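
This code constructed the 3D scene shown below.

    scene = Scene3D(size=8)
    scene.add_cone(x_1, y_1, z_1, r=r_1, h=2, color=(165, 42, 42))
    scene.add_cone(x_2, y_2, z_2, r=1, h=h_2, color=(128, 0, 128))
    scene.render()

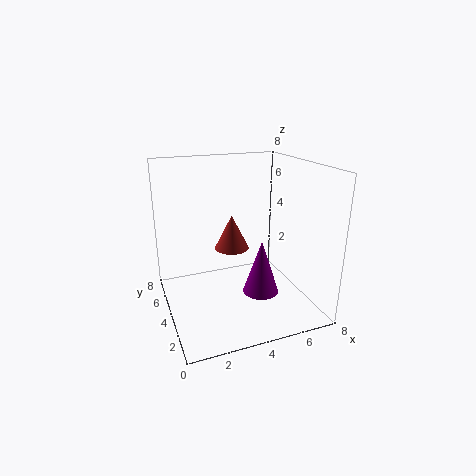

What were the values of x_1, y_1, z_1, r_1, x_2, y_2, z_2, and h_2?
x_1 = 4; y_1 = 5; z_1 = 3; r_1 = 1; x_2 = 5; y_2 = 3; z_2 = 1; h_2 = 3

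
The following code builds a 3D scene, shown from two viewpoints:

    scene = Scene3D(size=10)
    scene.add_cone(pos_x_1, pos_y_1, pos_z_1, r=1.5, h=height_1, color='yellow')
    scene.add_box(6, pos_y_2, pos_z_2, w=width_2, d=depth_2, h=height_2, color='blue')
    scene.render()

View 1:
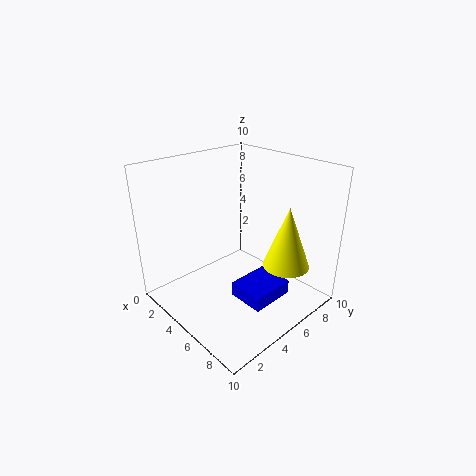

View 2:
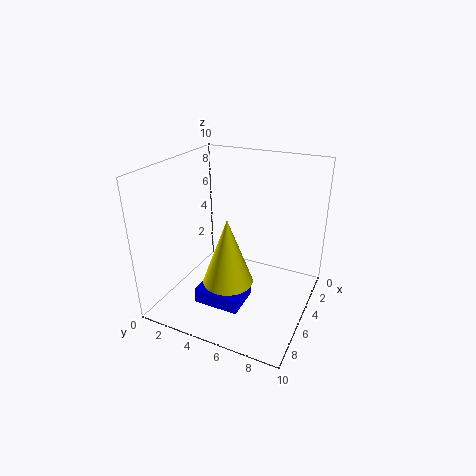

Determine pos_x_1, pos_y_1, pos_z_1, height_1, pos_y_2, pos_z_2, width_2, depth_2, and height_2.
pos_x_1 = 8.5, pos_y_1 = 6, pos_z_1 = 4, height_1 = 4, pos_y_2 = 3.5, pos_z_2 = 1.5, width_2 = 2.5, depth_2 = 3, height_2 = 1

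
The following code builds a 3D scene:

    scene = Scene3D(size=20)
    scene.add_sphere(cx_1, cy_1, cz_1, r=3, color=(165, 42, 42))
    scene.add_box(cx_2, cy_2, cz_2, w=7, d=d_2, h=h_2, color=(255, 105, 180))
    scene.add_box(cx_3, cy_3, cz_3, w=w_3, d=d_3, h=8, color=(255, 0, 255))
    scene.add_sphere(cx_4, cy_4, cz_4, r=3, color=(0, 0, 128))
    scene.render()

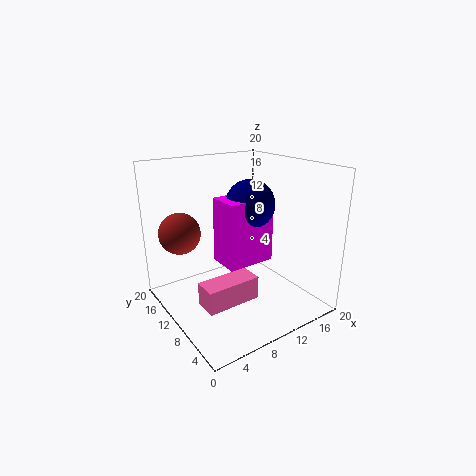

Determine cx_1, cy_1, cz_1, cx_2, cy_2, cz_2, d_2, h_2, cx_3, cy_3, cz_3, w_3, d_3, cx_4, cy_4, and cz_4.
cx_1 = 4
cy_1 = 16
cz_1 = 10
cx_2 = 2
cy_2 = 4
cz_2 = 4
d_2 = 3
h_2 = 3
cx_3 = 5
cy_3 = 4
cz_3 = 9
w_3 = 6
d_3 = 4
cx_4 = 9
cy_4 = 6
cz_4 = 16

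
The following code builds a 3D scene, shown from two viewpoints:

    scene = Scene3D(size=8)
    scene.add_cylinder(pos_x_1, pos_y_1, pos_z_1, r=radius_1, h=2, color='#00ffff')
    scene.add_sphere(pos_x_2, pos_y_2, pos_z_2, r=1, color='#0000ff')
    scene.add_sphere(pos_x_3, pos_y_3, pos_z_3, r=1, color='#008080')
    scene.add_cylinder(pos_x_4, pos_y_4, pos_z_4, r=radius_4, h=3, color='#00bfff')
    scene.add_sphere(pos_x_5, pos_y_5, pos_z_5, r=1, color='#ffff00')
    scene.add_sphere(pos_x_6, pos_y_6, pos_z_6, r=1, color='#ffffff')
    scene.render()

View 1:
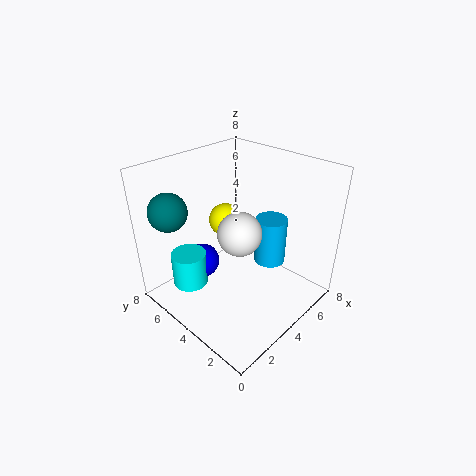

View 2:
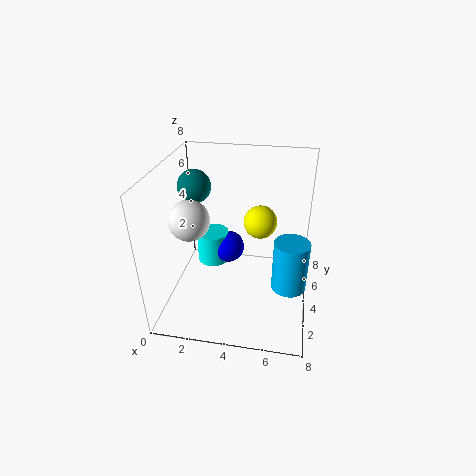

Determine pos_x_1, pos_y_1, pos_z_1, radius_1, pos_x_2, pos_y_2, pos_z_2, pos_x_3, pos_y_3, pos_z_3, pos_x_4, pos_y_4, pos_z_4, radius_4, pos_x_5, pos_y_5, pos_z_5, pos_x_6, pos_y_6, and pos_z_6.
pos_x_1 = 2; pos_y_1 = 6; pos_z_1 = 1; radius_1 = 1; pos_x_2 = 3; pos_y_2 = 6; pos_z_2 = 2; pos_x_3 = 1; pos_y_3 = 6; pos_z_3 = 6; pos_x_4 = 7; pos_y_4 = 4; pos_z_4 = 1; radius_4 = 1; pos_x_5 = 5; pos_y_5 = 6; pos_z_5 = 4; pos_x_6 = 2; pos_y_6 = 2; pos_z_6 = 6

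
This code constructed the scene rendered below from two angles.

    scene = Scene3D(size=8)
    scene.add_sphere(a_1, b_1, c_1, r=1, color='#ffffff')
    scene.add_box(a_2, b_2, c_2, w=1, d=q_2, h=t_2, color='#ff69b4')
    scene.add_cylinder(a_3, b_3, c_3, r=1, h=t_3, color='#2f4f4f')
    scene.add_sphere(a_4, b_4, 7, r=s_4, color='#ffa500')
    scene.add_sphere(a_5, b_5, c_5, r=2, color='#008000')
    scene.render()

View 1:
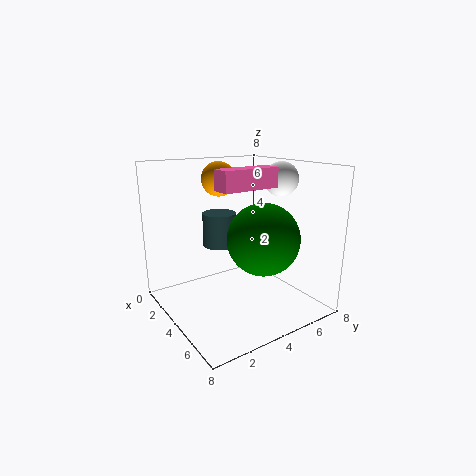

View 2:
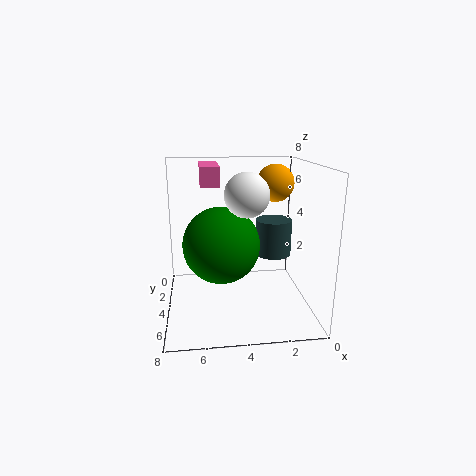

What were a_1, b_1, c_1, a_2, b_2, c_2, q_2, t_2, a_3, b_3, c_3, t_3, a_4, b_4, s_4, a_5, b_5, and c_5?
a_1 = 4
b_1 = 7
c_1 = 7
a_2 = 5
b_2 = 2
c_2 = 7
q_2 = 3
t_2 = 1
a_3 = 2
b_3 = 4
c_3 = 3
t_3 = 2
a_4 = 2
b_4 = 4
s_4 = 1
a_5 = 5
b_5 = 5
c_5 = 4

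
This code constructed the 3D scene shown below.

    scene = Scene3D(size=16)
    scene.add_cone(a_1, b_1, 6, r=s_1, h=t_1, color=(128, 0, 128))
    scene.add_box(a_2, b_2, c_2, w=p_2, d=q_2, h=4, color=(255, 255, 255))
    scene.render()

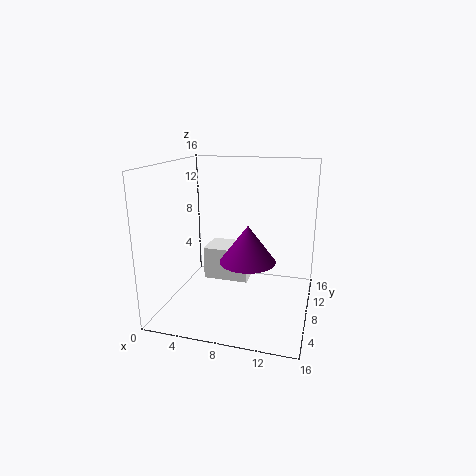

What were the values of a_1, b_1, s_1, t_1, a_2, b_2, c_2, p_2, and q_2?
a_1 = 9.5, b_1 = 6.5, s_1 = 3, t_1 = 4, a_2 = 3, b_2 = 10, c_2 = 1.5, p_2 = 5.5, q_2 = 4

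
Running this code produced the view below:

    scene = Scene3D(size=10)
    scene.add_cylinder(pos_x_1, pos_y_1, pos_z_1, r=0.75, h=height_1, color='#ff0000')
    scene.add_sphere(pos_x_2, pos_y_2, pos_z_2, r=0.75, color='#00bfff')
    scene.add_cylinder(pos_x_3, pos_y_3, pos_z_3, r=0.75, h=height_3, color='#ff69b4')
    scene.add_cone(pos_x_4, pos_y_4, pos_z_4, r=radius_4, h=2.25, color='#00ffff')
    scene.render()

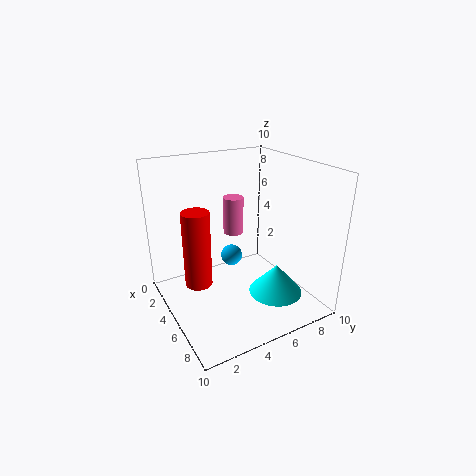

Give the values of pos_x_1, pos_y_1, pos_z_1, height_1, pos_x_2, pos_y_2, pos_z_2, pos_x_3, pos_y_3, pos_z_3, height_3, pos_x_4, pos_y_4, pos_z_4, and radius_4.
pos_x_1 = 8; pos_y_1 = 0.75; pos_z_1 = 4.5; height_1 = 4.25; pos_x_2 = 4.5; pos_y_2 = 4.75; pos_z_2 = 3.5; pos_x_3 = 3; pos_y_3 = 5.75; pos_z_3 = 4.5; height_3 = 2.75; pos_x_4 = 6; pos_y_4 = 7.75; pos_z_4 = 0.25; radius_4 = 2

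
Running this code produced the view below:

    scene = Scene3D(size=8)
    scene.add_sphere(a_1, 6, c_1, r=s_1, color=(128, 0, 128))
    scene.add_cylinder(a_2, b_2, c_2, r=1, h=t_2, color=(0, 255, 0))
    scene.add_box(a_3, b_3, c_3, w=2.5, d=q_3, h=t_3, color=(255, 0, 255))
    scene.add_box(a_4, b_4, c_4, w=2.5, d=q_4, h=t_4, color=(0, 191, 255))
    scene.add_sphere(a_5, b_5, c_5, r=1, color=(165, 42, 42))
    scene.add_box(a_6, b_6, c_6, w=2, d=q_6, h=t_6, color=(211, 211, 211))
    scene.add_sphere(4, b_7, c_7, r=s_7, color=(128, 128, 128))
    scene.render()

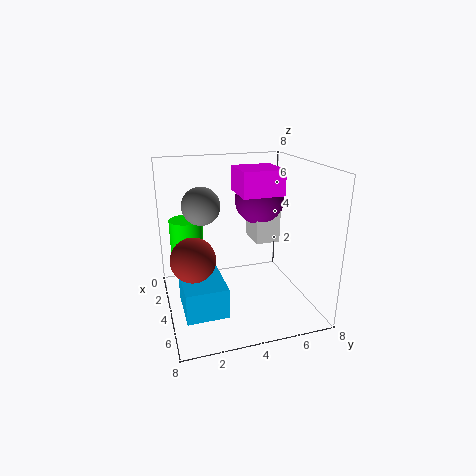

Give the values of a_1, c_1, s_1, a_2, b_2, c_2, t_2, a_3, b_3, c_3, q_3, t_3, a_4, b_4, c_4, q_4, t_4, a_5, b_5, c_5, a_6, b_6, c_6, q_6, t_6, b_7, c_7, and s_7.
a_1 = 2, c_1 = 5.5, s_1 = 1.5, a_2 = 1.5, b_2 = 1.5, c_2 = 2.5, t_2 = 2, a_3 = 1, b_3 = 4.5, c_3 = 6, q_3 = 2.5, t_3 = 1.5, a_4 = 5, b_4 = 0.5, c_4 = 1.5, q_4 = 2, t_4 = 1.5, a_5 = 7, b_5 = 1, c_5 = 4.5, a_6 = 1, b_6 = 5.5, c_6 = 3, q_6 = 1.5, t_6 = 2, b_7 = 2, c_7 = 6, s_7 = 1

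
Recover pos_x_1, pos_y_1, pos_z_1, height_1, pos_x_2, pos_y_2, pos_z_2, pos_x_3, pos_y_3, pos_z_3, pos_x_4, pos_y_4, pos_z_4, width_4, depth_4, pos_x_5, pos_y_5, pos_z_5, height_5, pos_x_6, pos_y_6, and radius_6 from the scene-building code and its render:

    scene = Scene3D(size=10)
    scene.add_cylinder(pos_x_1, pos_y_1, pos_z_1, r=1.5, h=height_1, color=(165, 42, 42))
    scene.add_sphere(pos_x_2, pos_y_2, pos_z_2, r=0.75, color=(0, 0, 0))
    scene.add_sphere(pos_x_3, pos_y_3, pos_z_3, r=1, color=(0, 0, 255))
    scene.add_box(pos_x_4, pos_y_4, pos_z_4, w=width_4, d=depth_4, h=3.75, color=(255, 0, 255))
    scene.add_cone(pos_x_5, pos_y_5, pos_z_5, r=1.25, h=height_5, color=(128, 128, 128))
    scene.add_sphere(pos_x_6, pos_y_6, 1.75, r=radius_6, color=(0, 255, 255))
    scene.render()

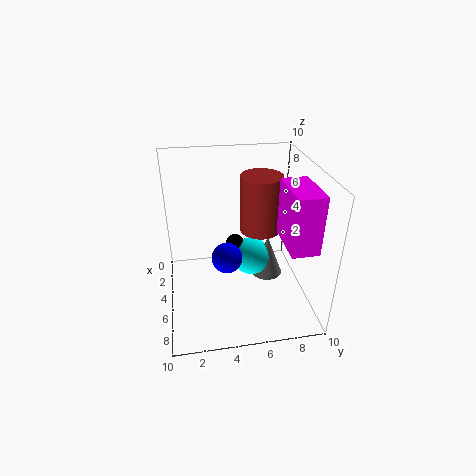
pos_x_1 = 3.25, pos_y_1 = 7, pos_z_1 = 4.5, height_1 = 4.25, pos_x_2 = 2.25, pos_y_2 = 5.25, pos_z_2 = 2.75, pos_x_3 = 6.5, pos_y_3 = 4, pos_z_3 = 4.5, pos_x_4 = 5.75, pos_y_4 = 7.5, pos_z_4 = 5.75, width_4 = 3.25, depth_4 = 1.75, pos_x_5 = 3, pos_y_5 = 7.75, pos_z_5 = 0.25, height_5 = 3.25, pos_x_6 = 2.75, pos_y_6 = 6.5, radius_6 = 1.5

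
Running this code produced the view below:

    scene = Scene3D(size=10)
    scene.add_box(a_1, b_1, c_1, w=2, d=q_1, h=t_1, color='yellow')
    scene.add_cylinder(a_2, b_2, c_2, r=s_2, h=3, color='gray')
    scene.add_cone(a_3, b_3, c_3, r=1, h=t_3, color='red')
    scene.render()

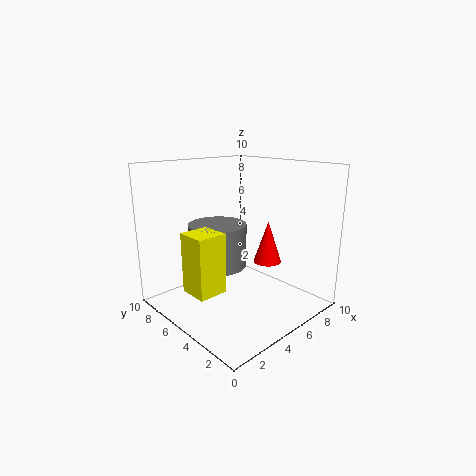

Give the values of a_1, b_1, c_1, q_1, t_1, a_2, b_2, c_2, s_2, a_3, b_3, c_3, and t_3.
a_1 = 1; b_1 = 4; c_1 = 2; q_1 = 2; t_1 = 4; a_2 = 4; b_2 = 6; c_2 = 3; s_2 = 2; a_3 = 7; b_3 = 4; c_3 = 3; t_3 = 3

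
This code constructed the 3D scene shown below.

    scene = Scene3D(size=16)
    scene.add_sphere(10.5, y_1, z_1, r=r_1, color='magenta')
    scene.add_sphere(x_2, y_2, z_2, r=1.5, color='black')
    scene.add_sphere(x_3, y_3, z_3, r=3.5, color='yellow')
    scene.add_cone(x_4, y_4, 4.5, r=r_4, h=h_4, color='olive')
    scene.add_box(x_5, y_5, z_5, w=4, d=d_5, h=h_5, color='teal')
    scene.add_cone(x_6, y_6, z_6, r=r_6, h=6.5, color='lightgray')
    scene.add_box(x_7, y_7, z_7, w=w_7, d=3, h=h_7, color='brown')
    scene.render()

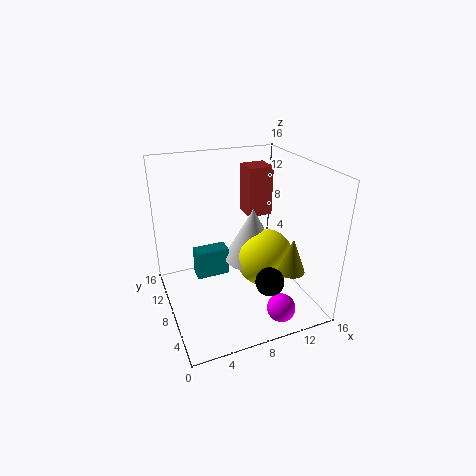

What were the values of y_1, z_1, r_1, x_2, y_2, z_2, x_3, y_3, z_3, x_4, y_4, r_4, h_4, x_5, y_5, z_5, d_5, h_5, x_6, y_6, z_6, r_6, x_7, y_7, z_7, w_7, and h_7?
y_1 = 2
z_1 = 2
r_1 = 1.5
x_2 = 9.5
y_2 = 3
z_2 = 5
x_3 = 12
y_3 = 9
z_3 = 4
x_4 = 13
y_4 = 4.5
r_4 = 1.5
h_4 = 4
x_5 = 4
y_5 = 11
z_5 = 1.5
d_5 = 2
h_5 = 3.5
x_6 = 11
y_6 = 10.5
z_6 = 3.5
r_6 = 3.5
x_7 = 11
y_7 = 11.5
z_7 = 8.5
w_7 = 3
h_7 = 6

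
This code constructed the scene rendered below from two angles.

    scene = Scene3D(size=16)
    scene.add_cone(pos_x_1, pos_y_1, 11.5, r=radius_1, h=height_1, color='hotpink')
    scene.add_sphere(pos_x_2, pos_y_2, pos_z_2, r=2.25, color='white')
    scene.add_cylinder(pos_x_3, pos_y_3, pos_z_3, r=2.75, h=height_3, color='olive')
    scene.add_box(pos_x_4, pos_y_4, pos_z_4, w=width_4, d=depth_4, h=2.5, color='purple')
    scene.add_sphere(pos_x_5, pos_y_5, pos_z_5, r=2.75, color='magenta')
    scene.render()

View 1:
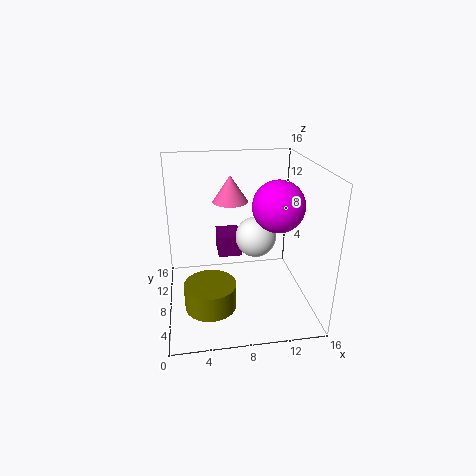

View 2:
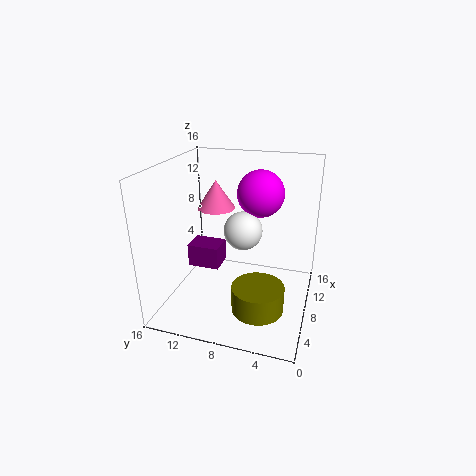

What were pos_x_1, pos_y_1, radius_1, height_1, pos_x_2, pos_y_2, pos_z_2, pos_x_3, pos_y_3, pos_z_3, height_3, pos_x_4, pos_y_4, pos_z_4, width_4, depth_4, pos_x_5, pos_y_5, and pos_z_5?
pos_x_1 = 7.5
pos_y_1 = 10.25
radius_1 = 2
height_1 = 3
pos_x_2 = 10
pos_y_2 = 8
pos_z_2 = 8
pos_x_3 = 4.5
pos_y_3 = 4.75
pos_z_3 = 1.75
height_3 = 2.75
pos_x_4 = 6
pos_y_4 = 9.75
pos_z_4 = 4.75
width_4 = 2.75
depth_4 = 3.5
pos_x_5 = 12
pos_y_5 = 6.5
pos_z_5 = 12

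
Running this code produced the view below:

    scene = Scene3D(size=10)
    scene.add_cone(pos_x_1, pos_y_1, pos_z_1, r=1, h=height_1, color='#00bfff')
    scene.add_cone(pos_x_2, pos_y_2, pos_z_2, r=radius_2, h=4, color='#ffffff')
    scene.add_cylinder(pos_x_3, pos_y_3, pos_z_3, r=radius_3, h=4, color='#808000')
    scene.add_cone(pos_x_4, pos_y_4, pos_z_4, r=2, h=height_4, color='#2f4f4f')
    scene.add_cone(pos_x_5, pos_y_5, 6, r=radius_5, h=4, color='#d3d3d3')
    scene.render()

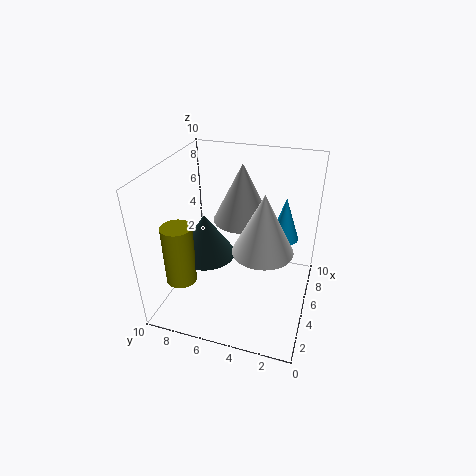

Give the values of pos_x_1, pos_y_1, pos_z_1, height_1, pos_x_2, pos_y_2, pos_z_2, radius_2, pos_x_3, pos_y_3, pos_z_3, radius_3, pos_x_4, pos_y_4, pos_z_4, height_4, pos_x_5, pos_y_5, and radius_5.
pos_x_1 = 6; pos_y_1 = 2; pos_z_1 = 5; height_1 = 3; pos_x_2 = 4; pos_y_2 = 3; pos_z_2 = 5; radius_2 = 2; pos_x_3 = 2; pos_y_3 = 8; pos_z_3 = 3; radius_3 = 1; pos_x_4 = 4; pos_y_4 = 7; pos_z_4 = 4; height_4 = 3; pos_x_5 = 6; pos_y_5 = 5; radius_5 = 2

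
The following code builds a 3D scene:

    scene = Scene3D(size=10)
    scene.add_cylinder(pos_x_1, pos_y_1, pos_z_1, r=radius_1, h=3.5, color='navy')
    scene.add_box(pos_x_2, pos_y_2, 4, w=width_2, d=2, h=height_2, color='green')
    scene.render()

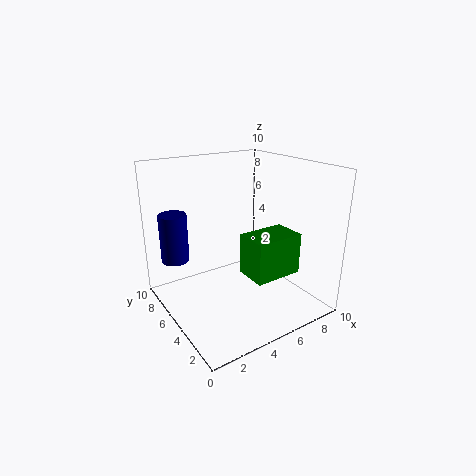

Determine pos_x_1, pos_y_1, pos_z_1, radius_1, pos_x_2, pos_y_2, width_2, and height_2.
pos_x_1 = 1.5
pos_y_1 = 8
pos_z_1 = 3
radius_1 = 1
pos_x_2 = 3.5
pos_y_2 = 0.5
width_2 = 3
height_2 = 2.5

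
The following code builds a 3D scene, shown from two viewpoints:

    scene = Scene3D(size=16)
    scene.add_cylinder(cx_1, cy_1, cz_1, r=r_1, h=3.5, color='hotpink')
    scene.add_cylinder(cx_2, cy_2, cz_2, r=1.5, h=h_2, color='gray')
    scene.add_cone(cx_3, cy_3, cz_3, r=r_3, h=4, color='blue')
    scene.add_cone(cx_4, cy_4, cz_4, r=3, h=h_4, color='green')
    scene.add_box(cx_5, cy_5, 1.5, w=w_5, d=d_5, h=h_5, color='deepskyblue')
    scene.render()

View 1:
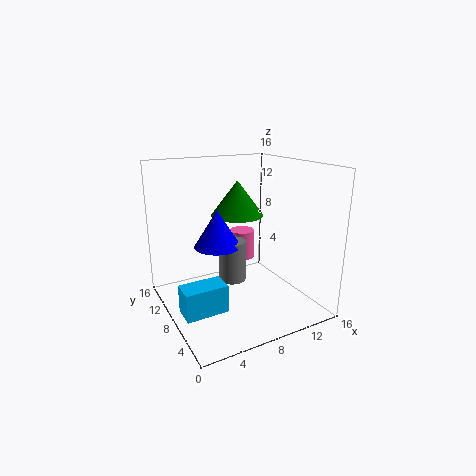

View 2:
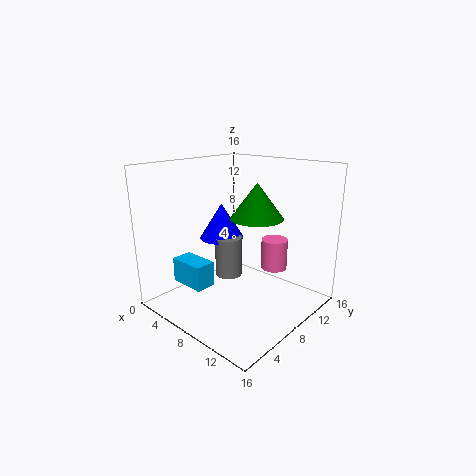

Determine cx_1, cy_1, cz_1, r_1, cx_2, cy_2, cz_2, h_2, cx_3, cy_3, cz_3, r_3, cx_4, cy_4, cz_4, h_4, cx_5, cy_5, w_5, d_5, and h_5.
cx_1 = 10.5, cy_1 = 11.5, cz_1 = 4, r_1 = 1.5, cx_2 = 7, cy_2 = 7.5, cz_2 = 3.5, h_2 = 4.5, cx_3 = 5.5, cy_3 = 8, cz_3 = 7.5, r_3 = 2.5, cx_4 = 9, cy_4 = 10, cz_4 = 10, h_4 = 4, cx_5 = 0.5, cy_5 = 4.5, w_5 = 4.5, d_5 = 2.5, h_5 = 3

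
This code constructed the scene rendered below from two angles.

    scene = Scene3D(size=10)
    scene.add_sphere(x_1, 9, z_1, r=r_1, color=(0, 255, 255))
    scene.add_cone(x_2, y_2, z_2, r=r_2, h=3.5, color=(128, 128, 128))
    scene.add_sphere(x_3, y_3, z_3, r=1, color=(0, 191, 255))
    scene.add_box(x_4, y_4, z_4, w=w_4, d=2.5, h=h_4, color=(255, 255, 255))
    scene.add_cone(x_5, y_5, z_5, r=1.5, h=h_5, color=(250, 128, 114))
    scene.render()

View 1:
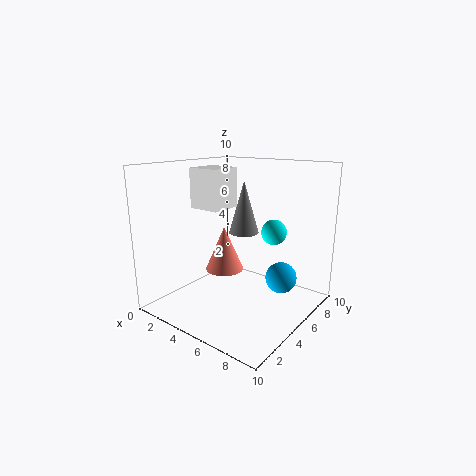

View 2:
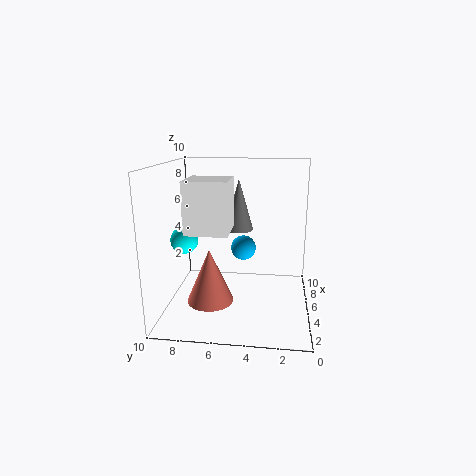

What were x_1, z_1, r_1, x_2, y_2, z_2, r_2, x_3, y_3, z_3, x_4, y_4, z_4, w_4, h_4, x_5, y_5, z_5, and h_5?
x_1 = 5.5, z_1 = 4.5, r_1 = 1, x_2 = 5.5, y_2 = 5, z_2 = 5.5, r_2 = 1, x_3 = 8.5, y_3 = 5, z_3 = 3, x_4 = 0.5, y_4 = 5, z_4 = 6.5, w_4 = 2.5, h_4 = 3, x_5 = 2.5, y_5 = 6.5, z_5 = 1.5, h_5 = 3.5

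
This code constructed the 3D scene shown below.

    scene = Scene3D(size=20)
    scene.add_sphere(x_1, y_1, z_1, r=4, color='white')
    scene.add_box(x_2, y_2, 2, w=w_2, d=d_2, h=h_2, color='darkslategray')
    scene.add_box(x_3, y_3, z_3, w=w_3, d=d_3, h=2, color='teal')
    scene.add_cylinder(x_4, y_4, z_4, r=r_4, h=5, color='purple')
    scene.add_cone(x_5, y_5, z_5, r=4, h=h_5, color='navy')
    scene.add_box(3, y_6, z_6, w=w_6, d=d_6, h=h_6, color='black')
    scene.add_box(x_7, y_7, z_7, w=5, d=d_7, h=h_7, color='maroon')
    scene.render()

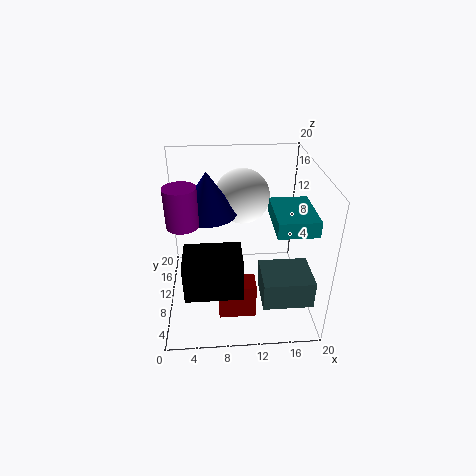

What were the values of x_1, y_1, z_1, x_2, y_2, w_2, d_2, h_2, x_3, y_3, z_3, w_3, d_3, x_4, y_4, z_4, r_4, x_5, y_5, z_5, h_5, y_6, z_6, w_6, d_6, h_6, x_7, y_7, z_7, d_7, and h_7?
x_1 = 11; y_1 = 15; z_1 = 14; x_2 = 13; y_2 = 4; w_2 = 7; d_2 = 6; h_2 = 4; x_3 = 14; y_3 = 3; z_3 = 14; w_3 = 5; d_3 = 7; x_4 = 3; y_4 = 7; z_4 = 14; r_4 = 2; x_5 = 6; y_5 = 12; z_5 = 13; h_5 = 6; y_6 = 1; z_6 = 7; w_6 = 7; d_6 = 5; h_6 = 5; x_7 = 7; y_7 = 4; z_7 = 1; d_7 = 3; h_7 = 5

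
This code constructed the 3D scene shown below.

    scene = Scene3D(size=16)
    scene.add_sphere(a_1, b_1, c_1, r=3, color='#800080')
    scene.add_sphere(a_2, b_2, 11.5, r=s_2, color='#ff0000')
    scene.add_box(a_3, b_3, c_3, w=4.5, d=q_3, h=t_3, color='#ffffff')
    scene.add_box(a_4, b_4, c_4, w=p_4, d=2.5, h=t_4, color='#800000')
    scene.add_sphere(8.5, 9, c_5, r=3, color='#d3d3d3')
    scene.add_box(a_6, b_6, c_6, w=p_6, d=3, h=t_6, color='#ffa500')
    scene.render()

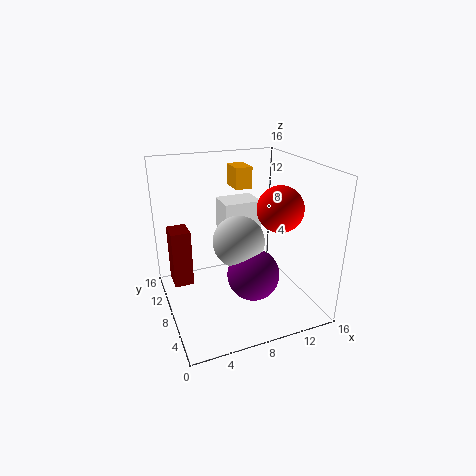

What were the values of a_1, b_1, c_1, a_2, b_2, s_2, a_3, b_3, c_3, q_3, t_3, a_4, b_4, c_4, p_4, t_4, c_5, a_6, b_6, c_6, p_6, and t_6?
a_1 = 9.5, b_1 = 7, c_1 = 3.5, a_2 = 12, b_2 = 6, s_2 = 2.5, a_3 = 7.5, b_3 = 10.5, c_3 = 4.5, q_3 = 3.5, t_3 = 6.5, a_4 = 0.5, b_4 = 7, c_4 = 4, p_4 = 2, t_4 = 6, c_5 = 7, a_6 = 9, b_6 = 11, c_6 = 12.5, p_6 = 2, t_6 = 2.5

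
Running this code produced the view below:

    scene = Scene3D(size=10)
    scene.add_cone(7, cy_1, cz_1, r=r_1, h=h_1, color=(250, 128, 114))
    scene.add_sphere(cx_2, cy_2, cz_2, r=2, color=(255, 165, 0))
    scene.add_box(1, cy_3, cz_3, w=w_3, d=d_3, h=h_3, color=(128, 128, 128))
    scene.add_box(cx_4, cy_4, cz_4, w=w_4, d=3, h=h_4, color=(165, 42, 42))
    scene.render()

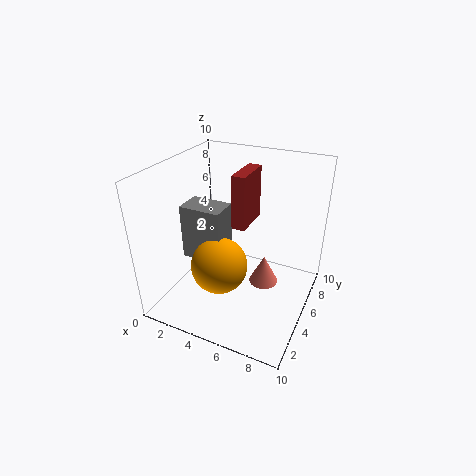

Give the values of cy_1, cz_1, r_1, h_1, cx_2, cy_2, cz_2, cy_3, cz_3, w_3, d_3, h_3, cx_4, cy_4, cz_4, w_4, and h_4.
cy_1 = 5; cz_1 = 2; r_1 = 1; h_1 = 2; cx_2 = 4; cy_2 = 4; cz_2 = 3; cy_3 = 4; cz_3 = 3; w_3 = 3; d_3 = 2; h_3 = 4; cx_4 = 4; cy_4 = 6; cz_4 = 5; w_4 = 1; h_4 = 4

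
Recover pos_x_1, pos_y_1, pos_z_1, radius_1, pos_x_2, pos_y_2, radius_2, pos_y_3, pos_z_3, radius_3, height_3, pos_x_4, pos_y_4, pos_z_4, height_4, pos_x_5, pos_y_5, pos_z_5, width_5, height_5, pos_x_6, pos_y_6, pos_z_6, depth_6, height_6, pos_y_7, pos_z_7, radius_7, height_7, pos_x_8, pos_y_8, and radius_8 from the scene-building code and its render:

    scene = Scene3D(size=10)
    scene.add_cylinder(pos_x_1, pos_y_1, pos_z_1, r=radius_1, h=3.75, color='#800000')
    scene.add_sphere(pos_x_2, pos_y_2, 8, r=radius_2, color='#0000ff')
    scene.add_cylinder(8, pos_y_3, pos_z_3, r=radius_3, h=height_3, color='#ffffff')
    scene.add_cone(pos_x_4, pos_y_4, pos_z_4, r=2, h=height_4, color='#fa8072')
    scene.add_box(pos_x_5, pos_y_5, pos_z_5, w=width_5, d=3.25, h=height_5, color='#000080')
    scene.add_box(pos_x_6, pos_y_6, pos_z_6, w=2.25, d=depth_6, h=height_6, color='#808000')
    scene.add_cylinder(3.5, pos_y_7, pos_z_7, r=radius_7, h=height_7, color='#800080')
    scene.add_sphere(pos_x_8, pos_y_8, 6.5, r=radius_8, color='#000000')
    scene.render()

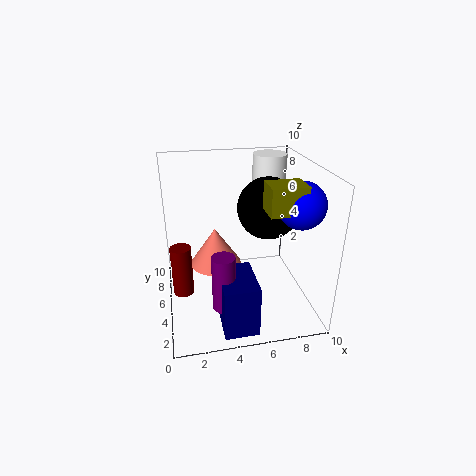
pos_x_1 = 1
pos_y_1 = 5.75
pos_z_1 = 0.5
radius_1 = 0.75
pos_x_2 = 8.5
pos_y_2 = 2.75
radius_2 = 1.5
pos_y_3 = 8
pos_z_3 = 6
radius_3 = 1.25
height_3 = 4
pos_x_4 = 3.75
pos_y_4 = 7.75
pos_z_4 = 1.5
height_4 = 3
pos_x_5 = 3.25
pos_y_5 = 0.5
pos_z_5 = 0.25
width_5 = 2.25
height_5 = 3.5
pos_x_6 = 6.25
pos_y_6 = 1.75
pos_z_6 = 7.75
depth_6 = 1.75
height_6 = 1.75
pos_y_7 = 2.25
pos_z_7 = 1.5
radius_7 = 0.75
height_7 = 3.75
pos_x_8 = 7.5
pos_y_8 = 6.25
radius_8 = 2.25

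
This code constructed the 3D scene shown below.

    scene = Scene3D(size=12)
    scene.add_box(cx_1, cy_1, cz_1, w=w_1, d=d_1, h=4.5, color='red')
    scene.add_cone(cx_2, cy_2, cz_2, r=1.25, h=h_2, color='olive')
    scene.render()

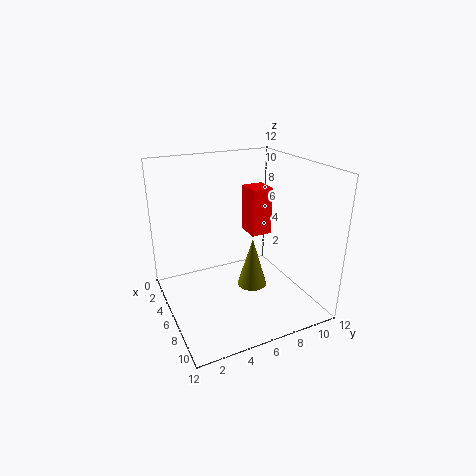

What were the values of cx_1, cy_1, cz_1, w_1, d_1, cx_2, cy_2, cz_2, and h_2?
cx_1 = 1.25; cy_1 = 8.75; cz_1 = 4.5; w_1 = 2.25; d_1 = 2; cx_2 = 6.75; cy_2 = 7; cz_2 = 1.75; h_2 = 4.25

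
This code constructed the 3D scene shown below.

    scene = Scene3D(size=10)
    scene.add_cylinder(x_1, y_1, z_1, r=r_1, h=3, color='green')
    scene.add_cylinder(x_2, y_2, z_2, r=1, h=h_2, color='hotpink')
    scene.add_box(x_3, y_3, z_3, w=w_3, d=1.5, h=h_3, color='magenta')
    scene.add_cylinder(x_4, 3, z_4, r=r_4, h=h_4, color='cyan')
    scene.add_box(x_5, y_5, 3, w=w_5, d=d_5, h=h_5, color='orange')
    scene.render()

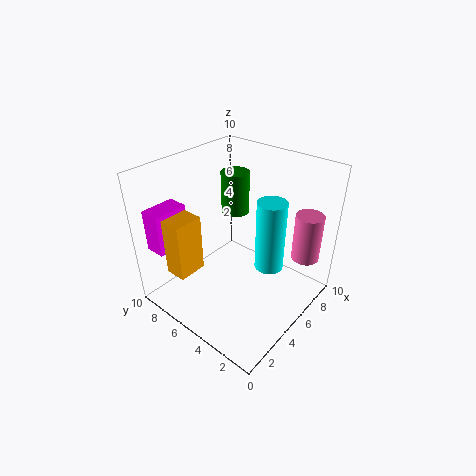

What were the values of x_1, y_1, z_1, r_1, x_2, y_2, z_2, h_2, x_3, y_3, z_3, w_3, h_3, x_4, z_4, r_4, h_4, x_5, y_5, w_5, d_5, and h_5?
x_1 = 6.5
y_1 = 6.5
z_1 = 6
r_1 = 1
x_2 = 8.5
y_2 = 1.5
z_2 = 3
h_2 = 3.5
x_3 = 1
y_3 = 8.5
z_3 = 4
w_3 = 2.5
h_3 = 3
x_4 = 6
z_4 = 3
r_4 = 1
h_4 = 5
x_5 = 1
y_5 = 6.5
w_5 = 2
d_5 = 1.5
h_5 = 4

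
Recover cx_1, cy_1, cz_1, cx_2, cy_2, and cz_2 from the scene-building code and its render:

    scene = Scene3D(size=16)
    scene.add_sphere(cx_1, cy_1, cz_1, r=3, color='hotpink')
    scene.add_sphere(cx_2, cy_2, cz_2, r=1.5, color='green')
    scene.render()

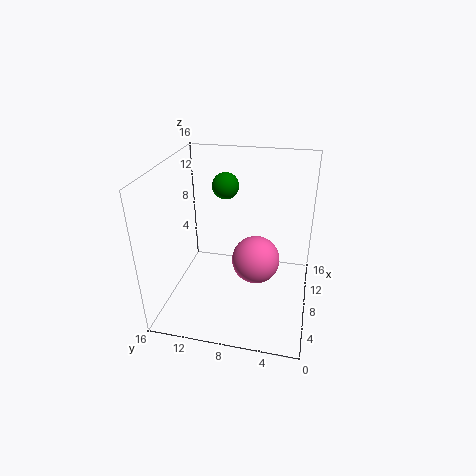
cx_1 = 11.5
cy_1 = 6.5
cz_1 = 3
cx_2 = 10.5
cy_2 = 10
cz_2 = 13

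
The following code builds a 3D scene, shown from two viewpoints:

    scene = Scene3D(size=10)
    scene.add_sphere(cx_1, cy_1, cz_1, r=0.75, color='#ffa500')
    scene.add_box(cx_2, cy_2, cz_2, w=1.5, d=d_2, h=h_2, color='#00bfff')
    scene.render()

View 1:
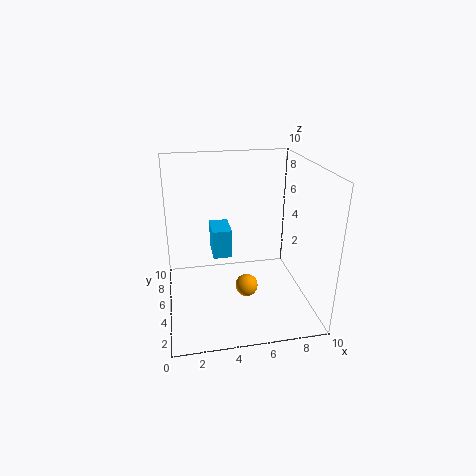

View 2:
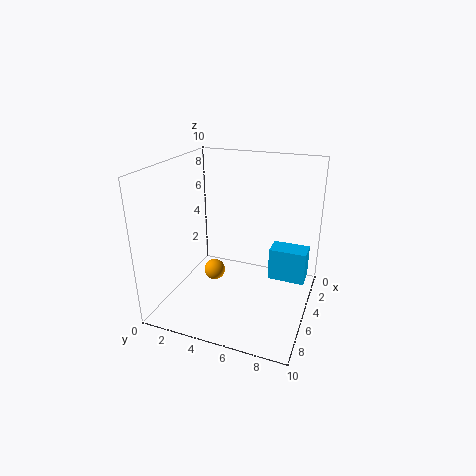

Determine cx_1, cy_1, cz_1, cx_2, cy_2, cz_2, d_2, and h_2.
cx_1 = 5.25
cy_1 = 3.25
cz_1 = 2.25
cx_2 = 3.5
cy_2 = 7.25
cz_2 = 2.25
d_2 = 2.5
h_2 = 2.25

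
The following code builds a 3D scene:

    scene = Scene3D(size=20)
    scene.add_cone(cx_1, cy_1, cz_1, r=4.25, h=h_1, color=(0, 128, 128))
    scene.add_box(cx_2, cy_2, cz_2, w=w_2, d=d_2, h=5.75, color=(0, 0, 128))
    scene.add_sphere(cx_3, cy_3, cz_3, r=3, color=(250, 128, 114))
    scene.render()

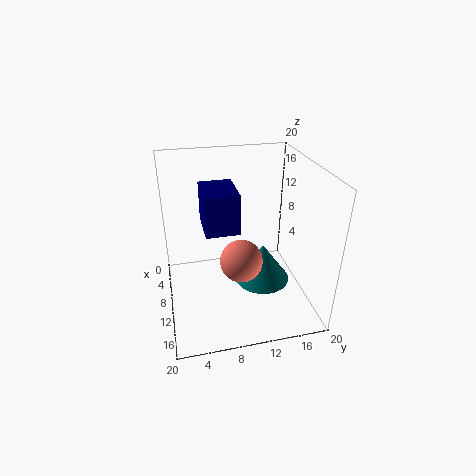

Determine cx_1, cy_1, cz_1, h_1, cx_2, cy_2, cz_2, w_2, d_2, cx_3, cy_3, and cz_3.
cx_1 = 7.75
cy_1 = 14.5
cz_1 = 0.75
h_1 = 6
cx_2 = 4.25
cy_2 = 5.5
cz_2 = 10.75
w_2 = 6.25
d_2 = 4.75
cx_3 = 11
cy_3 = 10.25
cz_3 = 6.75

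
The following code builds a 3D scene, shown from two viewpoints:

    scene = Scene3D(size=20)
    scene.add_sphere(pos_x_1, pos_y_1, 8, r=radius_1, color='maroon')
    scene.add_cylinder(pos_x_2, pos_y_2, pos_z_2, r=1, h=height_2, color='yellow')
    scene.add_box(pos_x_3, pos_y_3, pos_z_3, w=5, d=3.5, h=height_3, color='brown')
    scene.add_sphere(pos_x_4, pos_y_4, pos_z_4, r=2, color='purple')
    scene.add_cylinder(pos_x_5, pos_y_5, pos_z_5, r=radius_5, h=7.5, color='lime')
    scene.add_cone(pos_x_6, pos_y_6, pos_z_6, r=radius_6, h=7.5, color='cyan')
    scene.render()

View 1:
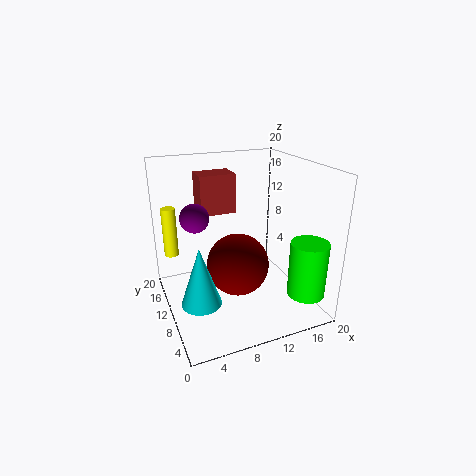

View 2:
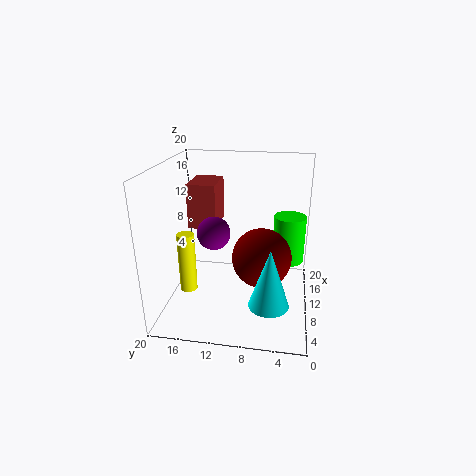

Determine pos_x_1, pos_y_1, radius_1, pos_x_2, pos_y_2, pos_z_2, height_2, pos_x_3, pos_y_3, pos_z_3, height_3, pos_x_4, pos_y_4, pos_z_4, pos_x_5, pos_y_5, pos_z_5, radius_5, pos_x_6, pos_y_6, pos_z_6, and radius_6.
pos_x_1 = 8.5, pos_y_1 = 6.5, radius_1 = 4, pos_x_2 = 1.5, pos_y_2 = 14.5, pos_z_2 = 7, height_2 = 7, pos_x_3 = 5.5, pos_y_3 = 12, pos_z_3 = 13, height_3 = 5.5, pos_x_4 = 4.5, pos_y_4 = 12, pos_z_4 = 13, pos_x_5 = 17, pos_y_5 = 3, pos_z_5 = 3.5, radius_5 = 2.5, pos_x_6 = 3, pos_y_6 = 5, pos_z_6 = 4.5, radius_6 = 2.5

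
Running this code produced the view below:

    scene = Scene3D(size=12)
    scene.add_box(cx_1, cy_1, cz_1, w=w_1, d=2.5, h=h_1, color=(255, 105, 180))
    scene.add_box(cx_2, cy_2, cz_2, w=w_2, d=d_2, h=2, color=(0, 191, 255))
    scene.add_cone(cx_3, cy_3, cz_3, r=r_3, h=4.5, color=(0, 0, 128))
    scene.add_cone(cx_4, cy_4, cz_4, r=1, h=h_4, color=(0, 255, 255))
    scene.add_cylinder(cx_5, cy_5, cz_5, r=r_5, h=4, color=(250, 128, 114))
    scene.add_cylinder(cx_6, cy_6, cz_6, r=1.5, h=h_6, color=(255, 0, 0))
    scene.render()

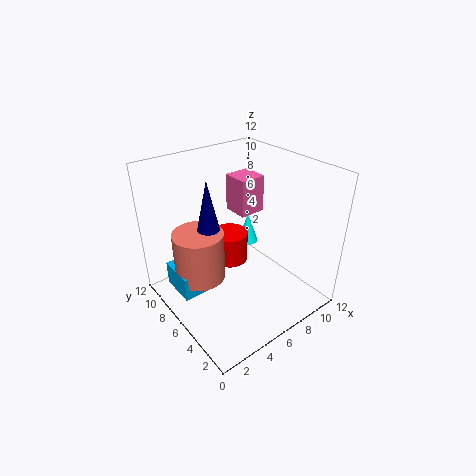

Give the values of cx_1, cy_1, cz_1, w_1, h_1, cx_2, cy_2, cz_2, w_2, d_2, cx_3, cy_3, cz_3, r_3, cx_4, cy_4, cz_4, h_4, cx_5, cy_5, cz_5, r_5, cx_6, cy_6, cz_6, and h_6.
cx_1 = 8.5
cy_1 = 8.5
cz_1 = 6
w_1 = 2.5
h_1 = 3.5
cx_2 = 0.5
cy_2 = 5.5
cz_2 = 2.5
w_2 = 2
d_2 = 3
cx_3 = 3.5
cy_3 = 6.5
cz_3 = 7
r_3 = 1
cx_4 = 10
cy_4 = 9.5
cz_4 = 2.5
h_4 = 3
cx_5 = 2.5
cy_5 = 6.5
cz_5 = 3.5
r_5 = 2
cx_6 = 5.5
cy_6 = 6.5
cz_6 = 4
h_6 = 2.5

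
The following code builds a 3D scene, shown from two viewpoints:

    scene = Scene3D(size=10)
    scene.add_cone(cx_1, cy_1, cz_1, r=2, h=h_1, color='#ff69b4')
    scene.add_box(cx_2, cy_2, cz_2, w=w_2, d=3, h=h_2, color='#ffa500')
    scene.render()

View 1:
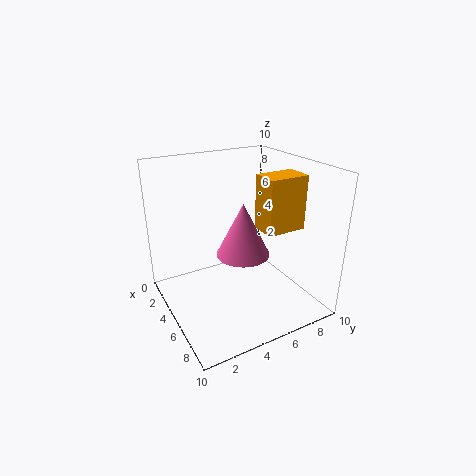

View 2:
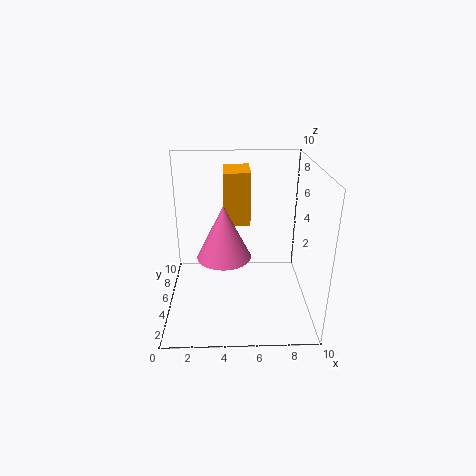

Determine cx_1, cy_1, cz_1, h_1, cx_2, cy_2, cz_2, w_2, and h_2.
cx_1 = 4; cy_1 = 6; cz_1 = 3; h_1 = 4; cx_2 = 4; cy_2 = 7; cz_2 = 5; w_2 = 2; h_2 = 4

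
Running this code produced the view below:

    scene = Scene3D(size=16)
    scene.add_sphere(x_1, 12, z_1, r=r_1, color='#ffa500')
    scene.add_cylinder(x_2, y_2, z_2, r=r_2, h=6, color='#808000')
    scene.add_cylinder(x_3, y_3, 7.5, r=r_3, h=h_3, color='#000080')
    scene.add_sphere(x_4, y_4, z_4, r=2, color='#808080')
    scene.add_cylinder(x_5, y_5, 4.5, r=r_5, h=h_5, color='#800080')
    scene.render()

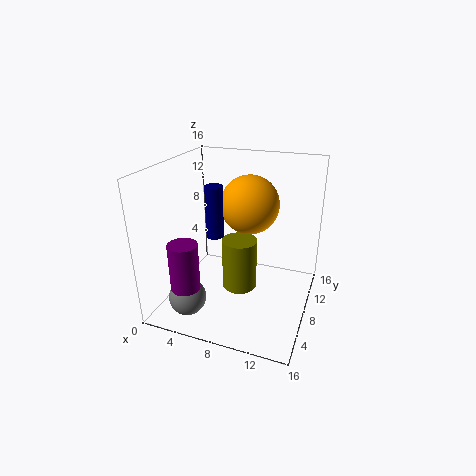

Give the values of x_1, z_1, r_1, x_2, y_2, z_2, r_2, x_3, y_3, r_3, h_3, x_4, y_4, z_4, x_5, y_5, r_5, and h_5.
x_1 = 8, z_1 = 10.5, r_1 = 3.5, x_2 = 8, y_2 = 8.5, z_2 = 1.5, r_2 = 2, x_3 = 5, y_3 = 8.5, r_3 = 1, h_3 = 6, x_4 = 4, y_4 = 3, z_4 = 2.5, x_5 = 4.5, y_5 = 2, r_5 = 1.5, h_5 = 5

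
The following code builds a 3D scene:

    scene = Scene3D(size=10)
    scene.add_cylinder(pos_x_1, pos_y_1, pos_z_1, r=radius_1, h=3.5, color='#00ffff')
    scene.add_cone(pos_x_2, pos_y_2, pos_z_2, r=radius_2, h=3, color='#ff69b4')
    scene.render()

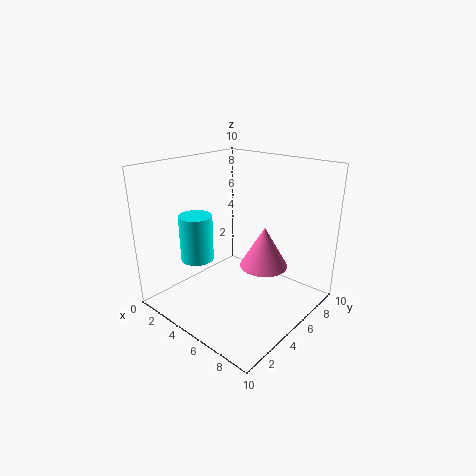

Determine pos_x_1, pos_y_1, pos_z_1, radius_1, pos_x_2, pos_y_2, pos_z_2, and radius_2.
pos_x_1 = 1.5, pos_y_1 = 4.25, pos_z_1 = 2.5, radius_1 = 1.25, pos_x_2 = 6, pos_y_2 = 6.75, pos_z_2 = 2.5, radius_2 = 1.75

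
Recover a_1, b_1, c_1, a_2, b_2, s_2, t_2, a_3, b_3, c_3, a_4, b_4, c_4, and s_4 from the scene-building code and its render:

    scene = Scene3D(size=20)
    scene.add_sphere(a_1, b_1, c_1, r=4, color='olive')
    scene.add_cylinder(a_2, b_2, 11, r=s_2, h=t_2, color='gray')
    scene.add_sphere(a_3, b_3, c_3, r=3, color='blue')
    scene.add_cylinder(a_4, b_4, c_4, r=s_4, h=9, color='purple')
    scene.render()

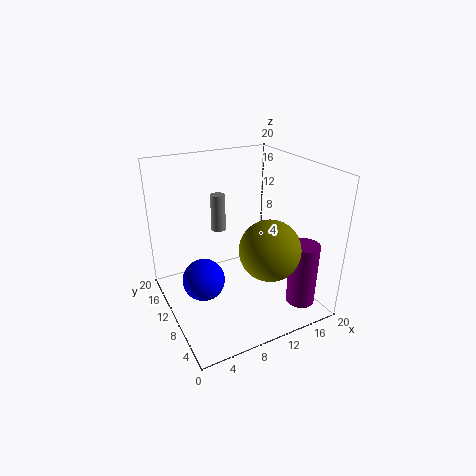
a_1 = 12
b_1 = 5
c_1 = 10
a_2 = 8
b_2 = 12
s_2 = 1
t_2 = 5
a_3 = 5
b_3 = 11
c_3 = 4
a_4 = 17
b_4 = 4
c_4 = 1
s_4 = 2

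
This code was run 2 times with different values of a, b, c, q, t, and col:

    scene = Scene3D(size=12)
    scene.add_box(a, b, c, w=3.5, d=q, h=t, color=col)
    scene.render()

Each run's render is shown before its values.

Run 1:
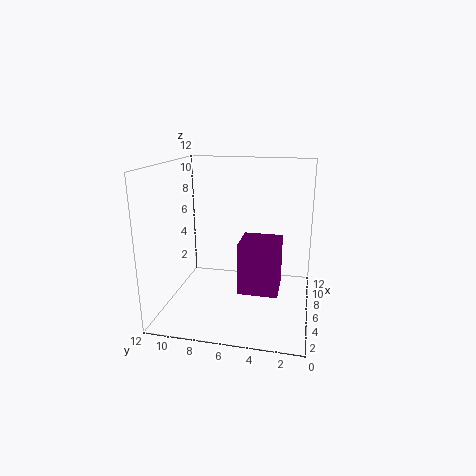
a = 5.5, b = 2.5, c = 1, q = 3.5, t = 4.5, col = 'purple'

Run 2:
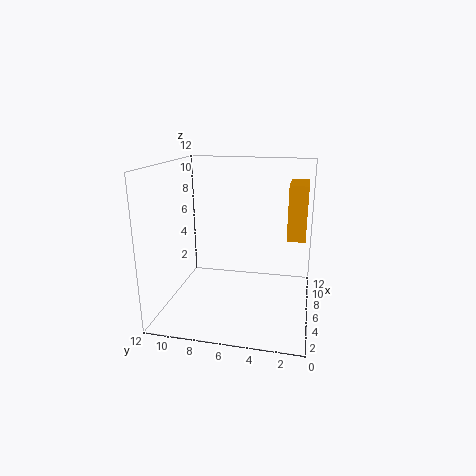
a = 6, b = 0.5, c = 6, q = 1.5, t = 4.5, col = 'orange'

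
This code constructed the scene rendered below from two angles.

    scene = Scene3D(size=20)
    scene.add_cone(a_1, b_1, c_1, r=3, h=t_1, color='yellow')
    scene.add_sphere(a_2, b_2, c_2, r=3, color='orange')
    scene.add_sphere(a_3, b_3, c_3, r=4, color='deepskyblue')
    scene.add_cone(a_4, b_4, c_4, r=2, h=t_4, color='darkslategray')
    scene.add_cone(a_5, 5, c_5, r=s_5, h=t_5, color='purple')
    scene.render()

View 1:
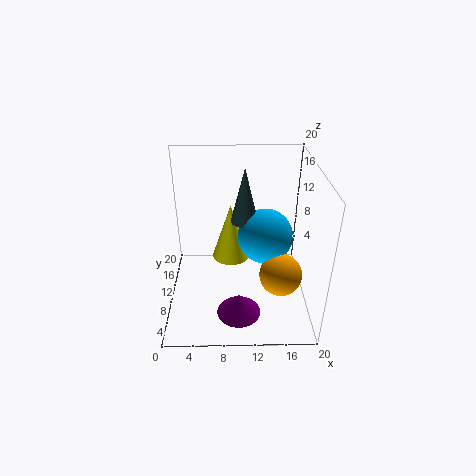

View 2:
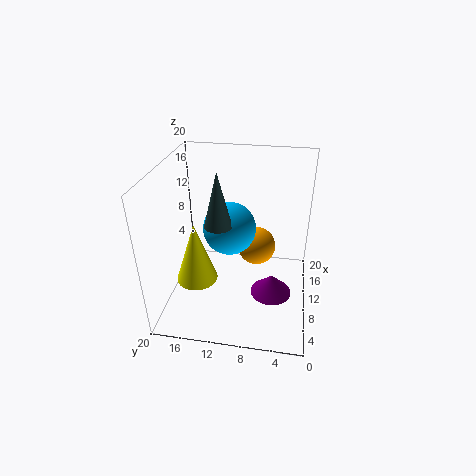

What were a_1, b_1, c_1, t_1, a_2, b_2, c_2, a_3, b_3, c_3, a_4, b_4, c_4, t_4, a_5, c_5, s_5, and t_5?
a_1 = 9
b_1 = 16
c_1 = 3
t_1 = 9
a_2 = 16
b_2 = 8
c_2 = 5
a_3 = 14
b_3 = 12
c_3 = 9
a_4 = 11
b_4 = 13
c_4 = 11
t_4 = 8
a_5 = 10
c_5 = 1
s_5 = 3
t_5 = 3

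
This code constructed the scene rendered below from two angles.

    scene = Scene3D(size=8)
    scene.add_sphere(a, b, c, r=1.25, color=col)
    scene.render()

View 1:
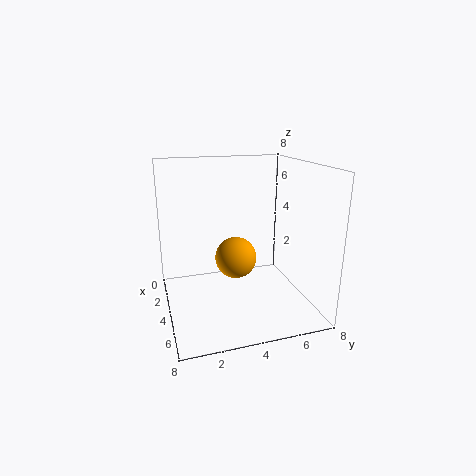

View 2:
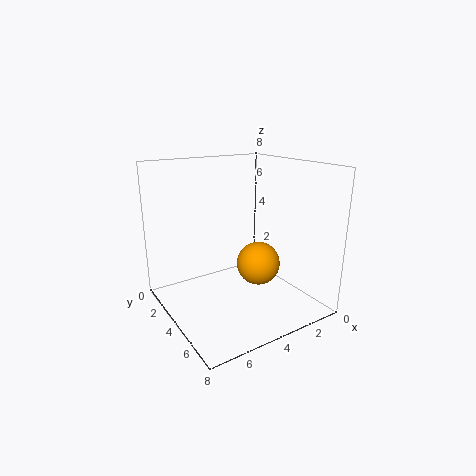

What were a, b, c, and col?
a = 2.75
b = 4.25
c = 2.25
col = 'orange'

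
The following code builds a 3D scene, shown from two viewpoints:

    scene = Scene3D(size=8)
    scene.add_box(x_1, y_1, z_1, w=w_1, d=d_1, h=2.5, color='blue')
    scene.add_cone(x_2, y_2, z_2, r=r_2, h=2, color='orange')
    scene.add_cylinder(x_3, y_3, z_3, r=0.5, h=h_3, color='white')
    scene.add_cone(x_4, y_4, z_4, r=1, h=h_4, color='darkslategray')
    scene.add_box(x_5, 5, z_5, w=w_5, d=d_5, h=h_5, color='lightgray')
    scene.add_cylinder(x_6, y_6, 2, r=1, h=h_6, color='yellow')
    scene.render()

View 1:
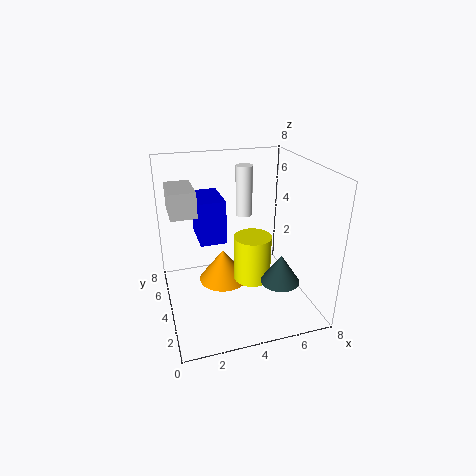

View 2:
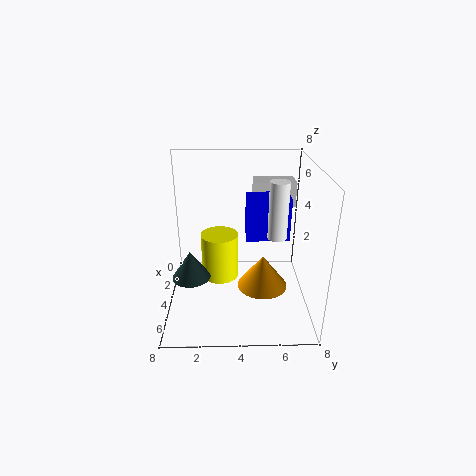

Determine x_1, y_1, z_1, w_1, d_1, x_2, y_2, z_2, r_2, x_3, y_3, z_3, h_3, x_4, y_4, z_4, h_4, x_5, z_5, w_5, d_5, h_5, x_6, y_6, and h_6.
x_1 = 2
y_1 = 4.5
z_1 = 3.5
w_1 = 1.5
d_1 = 2.5
x_2 = 3.5
y_2 = 5.5
z_2 = 0.5
r_2 = 1.5
x_3 = 5
y_3 = 6
z_3 = 4.5
h_3 = 3
x_4 = 5.5
y_4 = 1.5
z_4 = 2.5
h_4 = 1.5
x_5 = 0.5
z_5 = 5
w_5 = 1.5
d_5 = 2.5
h_5 = 1.5
x_6 = 4.5
y_6 = 3
h_6 = 2.5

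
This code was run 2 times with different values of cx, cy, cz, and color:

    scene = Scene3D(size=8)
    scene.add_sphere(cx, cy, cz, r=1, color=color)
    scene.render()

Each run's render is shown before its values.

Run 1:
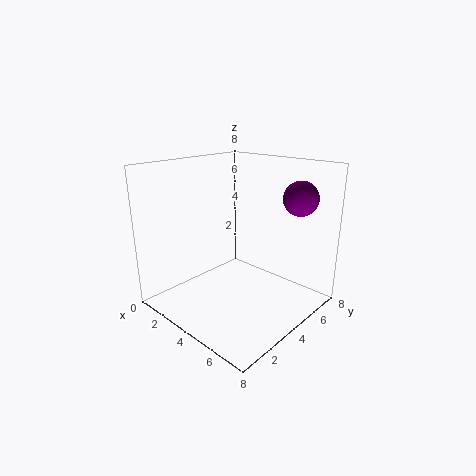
cx = 6, cy = 7, cz = 6, color = 'purple'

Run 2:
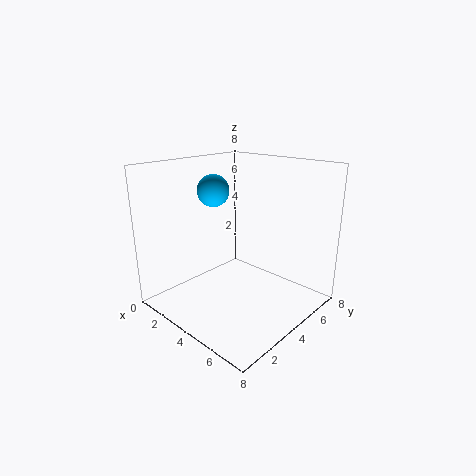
cx = 1, cy = 5, cz = 6, color = 'deepskyblue'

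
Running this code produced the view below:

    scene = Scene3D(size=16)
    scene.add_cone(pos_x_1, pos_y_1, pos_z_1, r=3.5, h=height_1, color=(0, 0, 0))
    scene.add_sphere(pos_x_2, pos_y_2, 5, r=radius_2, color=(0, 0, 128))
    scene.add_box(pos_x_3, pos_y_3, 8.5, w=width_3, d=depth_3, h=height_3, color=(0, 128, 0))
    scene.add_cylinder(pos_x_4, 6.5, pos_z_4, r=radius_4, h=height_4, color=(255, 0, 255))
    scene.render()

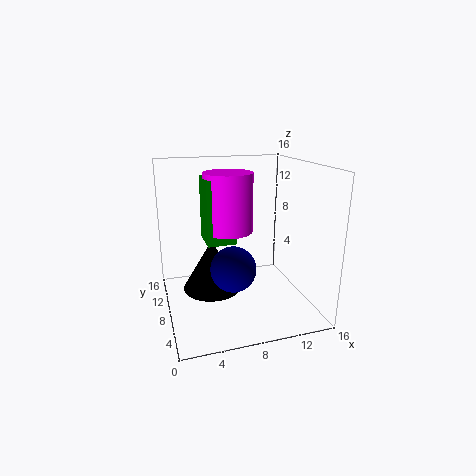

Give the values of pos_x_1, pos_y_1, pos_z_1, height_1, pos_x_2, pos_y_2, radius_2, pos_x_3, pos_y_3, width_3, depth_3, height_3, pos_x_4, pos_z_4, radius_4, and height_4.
pos_x_1 = 5.5; pos_y_1 = 10.5; pos_z_1 = 1; height_1 = 6; pos_x_2 = 7; pos_y_2 = 6.5; radius_2 = 2.5; pos_x_3 = 4; pos_y_3 = 5; width_3 = 3; depth_3 = 3.5; height_3 = 6.5; pos_x_4 = 6.5; pos_z_4 = 9.5; radius_4 = 2.5; height_4 = 6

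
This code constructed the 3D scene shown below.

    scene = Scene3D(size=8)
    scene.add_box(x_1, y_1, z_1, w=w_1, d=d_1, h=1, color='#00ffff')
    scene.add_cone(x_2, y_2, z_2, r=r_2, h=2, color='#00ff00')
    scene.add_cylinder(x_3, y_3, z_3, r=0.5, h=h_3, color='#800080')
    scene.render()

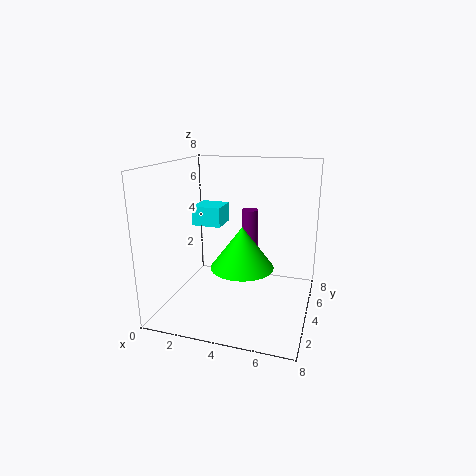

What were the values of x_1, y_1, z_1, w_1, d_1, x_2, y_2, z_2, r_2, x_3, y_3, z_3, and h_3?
x_1 = 2; y_1 = 2.5; z_1 = 5; w_1 = 1.5; d_1 = 1.5; x_2 = 5; y_2 = 1.5; z_2 = 3.5; r_2 = 1.5; x_3 = 4; y_3 = 6.5; z_3 = 2.5; h_3 = 2.5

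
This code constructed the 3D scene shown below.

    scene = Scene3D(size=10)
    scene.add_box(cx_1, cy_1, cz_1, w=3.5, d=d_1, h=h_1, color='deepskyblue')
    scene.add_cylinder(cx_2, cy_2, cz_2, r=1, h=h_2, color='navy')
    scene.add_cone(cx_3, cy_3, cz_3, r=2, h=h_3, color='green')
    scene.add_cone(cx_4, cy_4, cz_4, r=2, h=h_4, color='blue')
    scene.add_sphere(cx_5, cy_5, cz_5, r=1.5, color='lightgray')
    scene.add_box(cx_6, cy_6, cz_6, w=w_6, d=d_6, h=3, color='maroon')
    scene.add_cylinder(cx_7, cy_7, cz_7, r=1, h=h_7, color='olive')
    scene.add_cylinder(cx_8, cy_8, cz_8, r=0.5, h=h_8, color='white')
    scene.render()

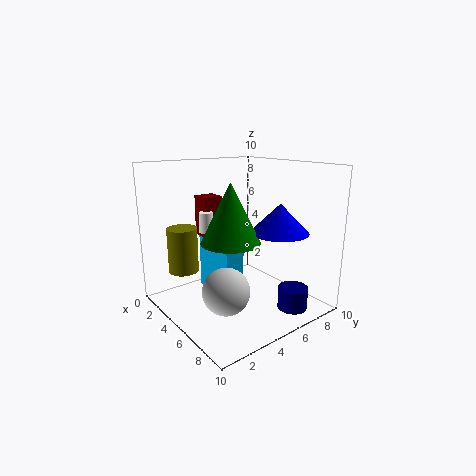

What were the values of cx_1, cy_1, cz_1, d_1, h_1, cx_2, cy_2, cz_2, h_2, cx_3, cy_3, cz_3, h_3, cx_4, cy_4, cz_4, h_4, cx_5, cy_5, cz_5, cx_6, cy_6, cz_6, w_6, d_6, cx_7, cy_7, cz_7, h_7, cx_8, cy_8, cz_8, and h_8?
cx_1 = 1.5, cy_1 = 4, cz_1 = 0.5, d_1 = 1.5, h_1 = 4, cx_2 = 8.5, cy_2 = 7, cz_2 = 0.5, h_2 = 1.5, cx_3 = 5.5, cy_3 = 4, cz_3 = 5, h_3 = 4, cx_4 = 7, cy_4 = 7, cz_4 = 5.5, h_4 = 2, cx_5 = 7, cy_5 = 2.5, cz_5 = 2.5, cx_6 = 1, cy_6 = 4, cz_6 = 4.5, w_6 = 1.5, d_6 = 1.5, cx_7 = 3.5, cy_7 = 1.5, cz_7 = 3, h_7 = 3, cx_8 = 2.5, cy_8 = 4, cz_8 = 5, h_8 = 1.5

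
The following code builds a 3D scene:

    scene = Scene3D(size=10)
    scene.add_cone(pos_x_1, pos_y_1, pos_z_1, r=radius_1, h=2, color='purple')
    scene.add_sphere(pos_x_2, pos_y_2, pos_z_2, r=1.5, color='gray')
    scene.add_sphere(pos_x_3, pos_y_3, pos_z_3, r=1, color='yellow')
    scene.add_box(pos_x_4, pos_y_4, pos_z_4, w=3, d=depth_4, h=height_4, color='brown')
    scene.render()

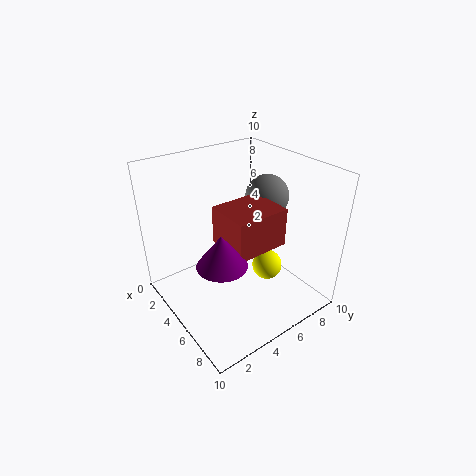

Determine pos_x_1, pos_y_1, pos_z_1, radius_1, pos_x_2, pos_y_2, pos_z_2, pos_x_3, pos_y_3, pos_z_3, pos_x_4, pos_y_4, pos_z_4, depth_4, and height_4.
pos_x_1 = 7.5; pos_y_1 = 2; pos_z_1 = 5.5; radius_1 = 1.5; pos_x_2 = 5; pos_y_2 = 7.5; pos_z_2 = 7.5; pos_x_3 = 7; pos_y_3 = 6; pos_z_3 = 3.5; pos_x_4 = 5; pos_y_4 = 3; pos_z_4 = 5.5; depth_4 = 3.5; height_4 = 2.5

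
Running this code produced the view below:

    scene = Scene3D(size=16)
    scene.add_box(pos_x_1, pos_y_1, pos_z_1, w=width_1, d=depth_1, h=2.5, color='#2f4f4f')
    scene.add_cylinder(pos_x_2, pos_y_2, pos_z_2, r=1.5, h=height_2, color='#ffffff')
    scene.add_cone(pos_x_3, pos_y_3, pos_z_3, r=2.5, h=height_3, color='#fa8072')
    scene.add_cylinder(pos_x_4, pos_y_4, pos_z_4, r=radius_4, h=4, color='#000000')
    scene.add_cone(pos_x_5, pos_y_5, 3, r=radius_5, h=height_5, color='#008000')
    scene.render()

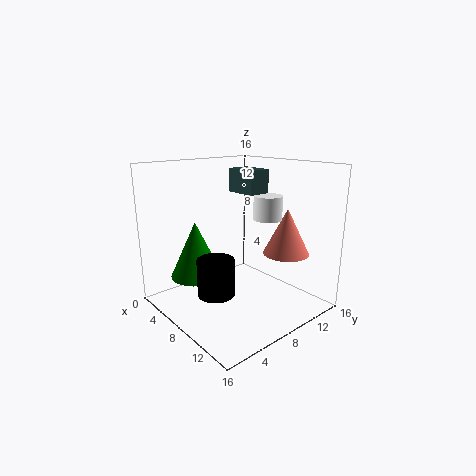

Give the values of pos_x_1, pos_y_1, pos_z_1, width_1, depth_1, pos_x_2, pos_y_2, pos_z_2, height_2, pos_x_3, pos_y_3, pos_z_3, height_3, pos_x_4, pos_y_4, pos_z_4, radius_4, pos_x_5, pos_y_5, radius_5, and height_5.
pos_x_1 = 6.5
pos_y_1 = 8
pos_z_1 = 13
width_1 = 3.5
depth_1 = 2.5
pos_x_2 = 11
pos_y_2 = 9.5
pos_z_2 = 10.5
height_2 = 2.5
pos_x_3 = 12
pos_y_3 = 11.5
pos_z_3 = 6.5
height_3 = 5
pos_x_4 = 8.5
pos_y_4 = 4.5
pos_z_4 = 2.5
radius_4 = 2
pos_x_5 = 4
pos_y_5 = 5
radius_5 = 3
height_5 = 6.5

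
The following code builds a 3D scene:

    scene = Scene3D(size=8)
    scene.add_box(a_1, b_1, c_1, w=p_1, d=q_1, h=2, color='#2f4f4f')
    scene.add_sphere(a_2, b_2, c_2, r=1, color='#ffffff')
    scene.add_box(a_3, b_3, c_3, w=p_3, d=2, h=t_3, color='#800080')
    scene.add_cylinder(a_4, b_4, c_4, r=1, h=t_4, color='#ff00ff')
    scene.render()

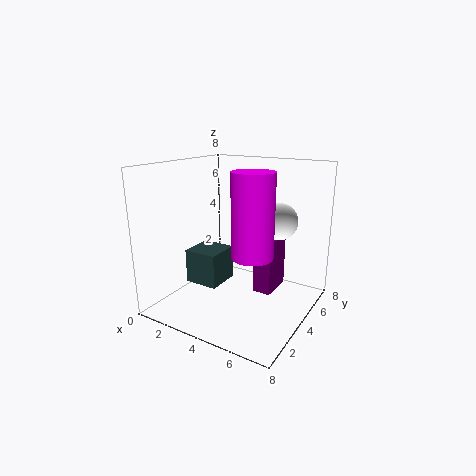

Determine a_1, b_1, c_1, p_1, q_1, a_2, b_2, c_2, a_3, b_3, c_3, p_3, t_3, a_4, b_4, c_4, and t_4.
a_1 = 1
b_1 = 3
c_1 = 1
p_1 = 2
q_1 = 2
a_2 = 6
b_2 = 5
c_2 = 5
a_3 = 5
b_3 = 4
c_3 = 1
p_3 = 1
t_3 = 3
a_4 = 6
b_4 = 2
c_4 = 4
t_4 = 4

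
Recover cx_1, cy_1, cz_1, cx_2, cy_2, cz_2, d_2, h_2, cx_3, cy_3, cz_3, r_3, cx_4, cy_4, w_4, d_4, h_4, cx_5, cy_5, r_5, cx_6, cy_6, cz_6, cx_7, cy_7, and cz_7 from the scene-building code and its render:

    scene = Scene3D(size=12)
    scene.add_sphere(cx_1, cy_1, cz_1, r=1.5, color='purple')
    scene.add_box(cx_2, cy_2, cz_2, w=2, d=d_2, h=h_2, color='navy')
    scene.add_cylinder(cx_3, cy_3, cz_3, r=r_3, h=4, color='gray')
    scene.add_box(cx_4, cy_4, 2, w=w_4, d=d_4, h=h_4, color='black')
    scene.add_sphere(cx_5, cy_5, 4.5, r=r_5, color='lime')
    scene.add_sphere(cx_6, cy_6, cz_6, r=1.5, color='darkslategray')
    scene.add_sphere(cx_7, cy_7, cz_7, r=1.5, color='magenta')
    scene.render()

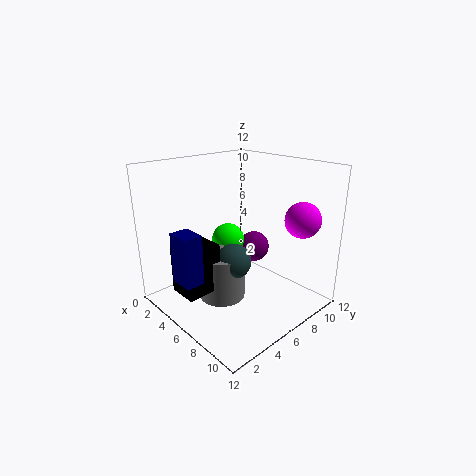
cx_1 = 3.5; cy_1 = 10.5; cz_1 = 3; cx_2 = 4.5; cy_2 = 0.5; cz_2 = 3.5; d_2 = 1.5; h_2 = 4; cx_3 = 5; cy_3 = 5; cz_3 = 0.5; r_3 = 2; cx_4 = 3.5; cy_4 = 1; w_4 = 2.5; d_4 = 3; h_4 = 4; cx_5 = 3; cy_5 = 7.5; r_5 = 1.5; cx_6 = 6; cy_6 = 5.5; cz_6 = 4; cx_7 = 9.5; cy_7 = 10; cz_7 = 7.5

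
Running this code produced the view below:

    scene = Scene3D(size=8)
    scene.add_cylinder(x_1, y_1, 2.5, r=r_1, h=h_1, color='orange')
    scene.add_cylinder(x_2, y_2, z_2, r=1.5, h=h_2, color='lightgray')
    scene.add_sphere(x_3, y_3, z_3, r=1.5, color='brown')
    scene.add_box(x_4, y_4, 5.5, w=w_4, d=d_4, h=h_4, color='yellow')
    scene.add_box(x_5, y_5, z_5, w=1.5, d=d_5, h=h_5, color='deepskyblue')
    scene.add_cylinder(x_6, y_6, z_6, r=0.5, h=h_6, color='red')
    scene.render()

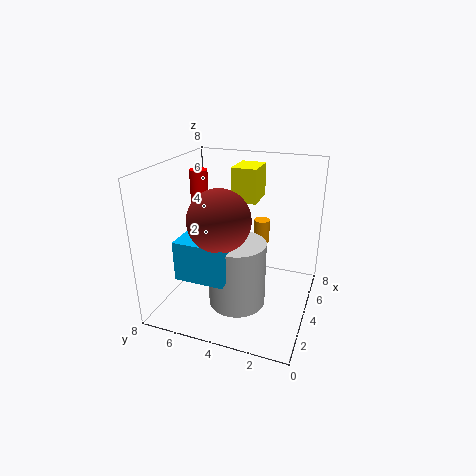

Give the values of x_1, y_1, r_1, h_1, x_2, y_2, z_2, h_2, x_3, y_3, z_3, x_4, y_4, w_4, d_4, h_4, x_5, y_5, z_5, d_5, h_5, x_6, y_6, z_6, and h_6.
x_1 = 7; y_1 = 3.5; r_1 = 0.5; h_1 = 1.5; x_2 = 2.5; y_2 = 3.5; z_2 = 1; h_2 = 3.5; x_3 = 1.5; y_3 = 4; z_3 = 6; x_4 = 5.5; y_4 = 3.5; w_4 = 2; d_4 = 1.5; h_4 = 2; x_5 = 0.5; y_5 = 3.5; z_5 = 3; d_5 = 2.5; h_5 = 2; x_6 = 4.5; y_6 = 6.5; z_6 = 3.5; h_6 = 4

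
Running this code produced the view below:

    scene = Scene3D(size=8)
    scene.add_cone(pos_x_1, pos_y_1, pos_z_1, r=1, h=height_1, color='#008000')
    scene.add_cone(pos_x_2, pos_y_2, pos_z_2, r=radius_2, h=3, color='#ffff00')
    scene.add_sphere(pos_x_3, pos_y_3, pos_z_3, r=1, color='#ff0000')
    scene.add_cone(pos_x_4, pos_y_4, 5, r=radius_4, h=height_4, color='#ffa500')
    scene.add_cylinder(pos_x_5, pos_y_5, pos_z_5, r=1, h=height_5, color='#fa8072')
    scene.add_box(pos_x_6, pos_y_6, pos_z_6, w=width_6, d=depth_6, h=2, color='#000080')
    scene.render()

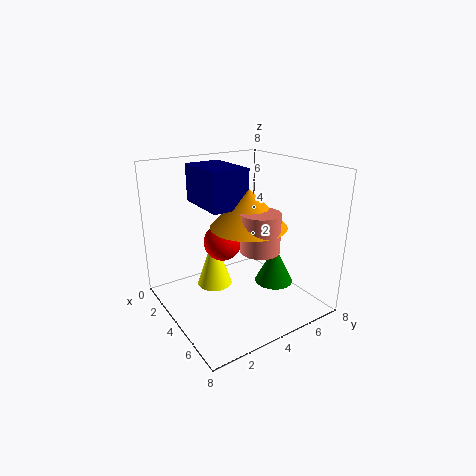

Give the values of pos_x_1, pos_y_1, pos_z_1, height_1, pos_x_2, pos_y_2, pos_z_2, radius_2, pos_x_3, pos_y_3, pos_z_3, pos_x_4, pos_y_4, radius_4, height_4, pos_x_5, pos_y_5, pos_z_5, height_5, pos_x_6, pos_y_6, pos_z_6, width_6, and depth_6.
pos_x_1 = 6; pos_y_1 = 5; pos_z_1 = 2; height_1 = 2; pos_x_2 = 3; pos_y_2 = 3; pos_z_2 = 1; radius_2 = 1; pos_x_3 = 4; pos_y_3 = 3; pos_z_3 = 4; pos_x_4 = 5; pos_y_4 = 4; radius_4 = 2; height_4 = 2; pos_x_5 = 6; pos_y_5 = 4; pos_z_5 = 4; height_5 = 2; pos_x_6 = 2; pos_y_6 = 2; pos_z_6 = 6; width_6 = 3; depth_6 = 2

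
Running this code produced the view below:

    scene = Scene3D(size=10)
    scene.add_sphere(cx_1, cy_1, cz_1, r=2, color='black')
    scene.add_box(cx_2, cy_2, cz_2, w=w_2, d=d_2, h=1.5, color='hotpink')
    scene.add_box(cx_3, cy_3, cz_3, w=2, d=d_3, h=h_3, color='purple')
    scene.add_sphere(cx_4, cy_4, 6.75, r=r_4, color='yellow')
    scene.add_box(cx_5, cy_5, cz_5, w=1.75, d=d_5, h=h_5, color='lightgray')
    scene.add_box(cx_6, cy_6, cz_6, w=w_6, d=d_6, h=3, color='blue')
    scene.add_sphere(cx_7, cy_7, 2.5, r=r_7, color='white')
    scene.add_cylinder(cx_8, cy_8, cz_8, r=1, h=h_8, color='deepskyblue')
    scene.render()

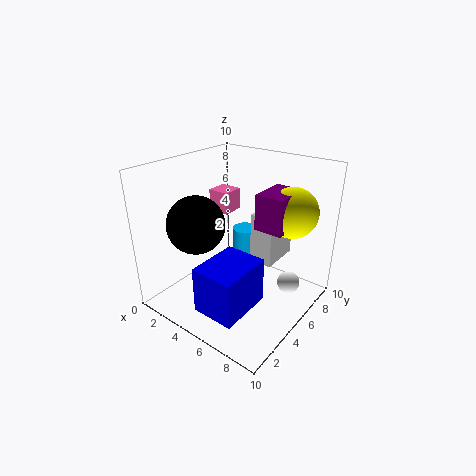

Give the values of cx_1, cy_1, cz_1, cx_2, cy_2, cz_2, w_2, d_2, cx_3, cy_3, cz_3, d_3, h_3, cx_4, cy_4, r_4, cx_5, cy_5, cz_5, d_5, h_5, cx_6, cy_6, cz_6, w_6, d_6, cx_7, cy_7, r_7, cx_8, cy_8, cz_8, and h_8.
cx_1 = 2.75
cy_1 = 3.25
cz_1 = 6
cx_2 = 2.5
cy_2 = 5
cz_2 = 6.5
w_2 = 1.5
d_2 = 1.5
cx_3 = 6
cy_3 = 5.5
cz_3 = 5.75
d_3 = 2.75
h_3 = 2.5
cx_4 = 7.75
cy_4 = 7.5
r_4 = 1.75
cx_5 = 5
cy_5 = 6.5
cz_5 = 2.5
d_5 = 3
h_5 = 3.75
cx_6 = 5.25
cy_6 = 0.25
cz_6 = 2
w_6 = 2.75
d_6 = 3.5
cx_7 = 8.75
cy_7 = 5.75
r_7 = 0.75
cx_8 = 3.25
cy_8 = 8.25
cz_8 = 0.25
h_8 = 3.75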